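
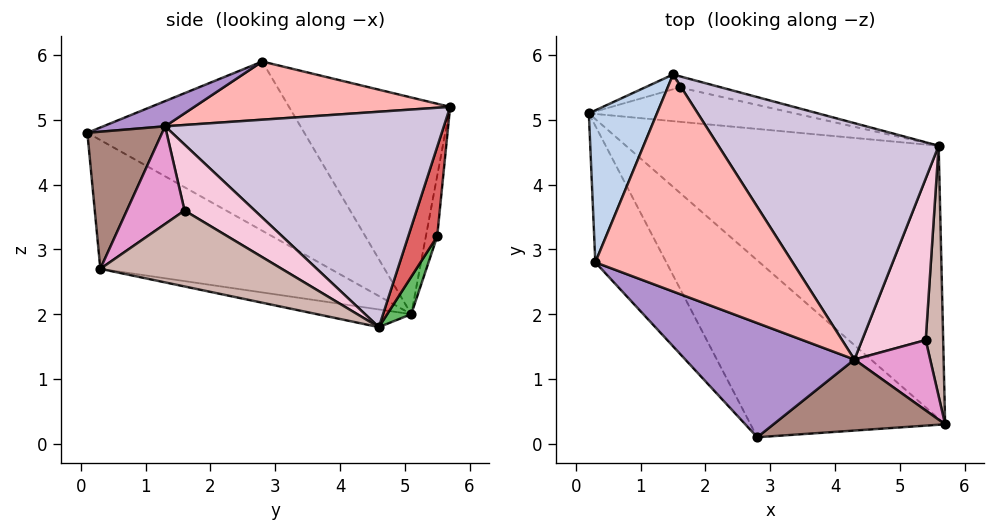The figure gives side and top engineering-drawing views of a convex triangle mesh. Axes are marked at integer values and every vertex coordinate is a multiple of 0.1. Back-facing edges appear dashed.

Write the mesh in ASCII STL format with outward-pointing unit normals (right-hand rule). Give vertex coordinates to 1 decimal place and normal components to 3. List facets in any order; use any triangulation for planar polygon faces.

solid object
 facet normal -0.055 -0.206 -0.977
  outer loop
   vertex 5.6 4.6 1.8
   vertex 5.7 0.3 2.7
   vertex 0.2 5.1 2.0
  endloop
 endfacet
 facet normal -0.864 0.423 0.272
  outer loop
   vertex 1.5 5.7 5.2
   vertex 0.2 5.1 2.0
   vertex 0.3 2.8 5.9
  endloop
 endfacet
 facet normal -0.441 -0.602 -0.666
  outer loop
   vertex 2.8 0.1 4.8
   vertex 0.2 5.1 2.0
   vertex 5.7 0.3 2.7
  endloop
 endfacet
 facet normal -0.757 -0.571 -0.318
  outer loop
   vertex 2.8 0.1 4.8
   vertex 0.3 2.8 5.9
   vertex 0.2 5.1 2.0
  endloop
 endfacet
 facet normal 0.071 0.919 -0.389
  outer loop
   vertex 1.6 5.5 3.2
   vertex 5.6 4.6 1.8
   vertex 0.2 5.1 2.0
  endloop
 endfacet
 facet normal -0.187 0.976 -0.107
  outer loop
   vertex 1.6 5.5 3.2
   vertex 0.2 5.1 2.0
   vertex 1.5 5.7 5.2
  endloop
 endfacet
 facet normal 0.189 0.978 -0.088
  outer loop
   vertex 1.6 5.5 3.2
   vertex 1.5 5.7 5.2
   vertex 5.6 4.6 1.8
  endloop
 endfacet
 facet normal 0.281 0.114 0.953
  outer loop
   vertex 4.3 1.3 4.9
   vertex 1.5 5.7 5.2
   vertex 0.3 2.8 5.9
  endloop
 endfacet
 facet normal 0.142 -0.258 0.956
  outer loop
   vertex 4.3 1.3 4.9
   vertex 0.3 2.8 5.9
   vertex 2.8 0.1 4.8
  endloop
 endfacet
 facet normal 0.650 0.368 0.665
  outer loop
   vertex 4.3 1.3 4.9
   vertex 5.6 4.6 1.8
   vertex 1.5 5.7 5.2
  endloop
 endfacet
 facet normal 0.477 -0.646 0.597
  outer loop
   vertex 4.3 1.3 4.9
   vertex 2.8 0.1 4.8
   vertex 5.7 0.3 2.7
  endloop
 endfacet
 facet normal 0.972 0.069 0.224
  outer loop
   vertex 5.4 1.6 3.6
   vertex 5.7 0.3 2.7
   vertex 5.6 4.6 1.8
  endloop
 endfacet
 facet normal 0.768 -0.235 0.596
  outer loop
   vertex 5.4 1.6 3.6
   vertex 4.3 1.3 4.9
   vertex 5.7 0.3 2.7
  endloop
 endfacet
 facet normal 0.675 0.346 0.651
  outer loop
   vertex 5.4 1.6 3.6
   vertex 5.6 4.6 1.8
   vertex 4.3 1.3 4.9
  endloop
 endfacet
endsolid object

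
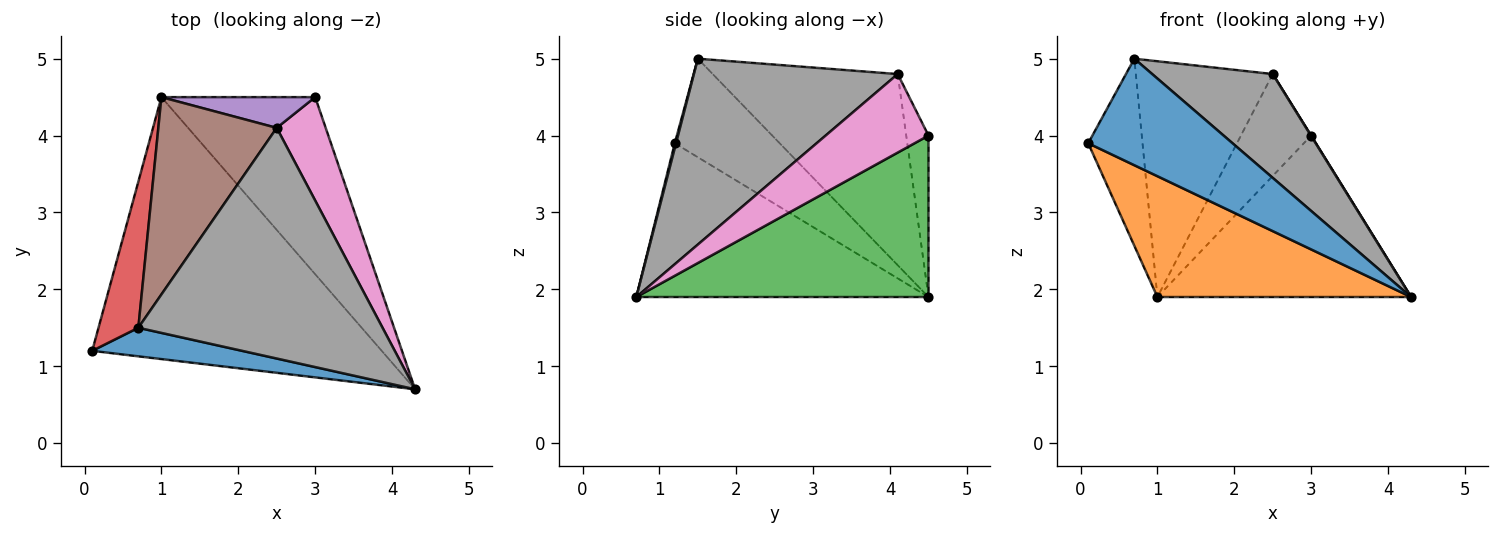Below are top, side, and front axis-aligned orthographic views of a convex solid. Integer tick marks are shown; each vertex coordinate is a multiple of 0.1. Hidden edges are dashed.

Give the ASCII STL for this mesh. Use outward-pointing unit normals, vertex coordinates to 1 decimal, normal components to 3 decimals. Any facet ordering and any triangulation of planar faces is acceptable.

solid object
 facet normal 0.008 -0.966 0.259
  outer loop
   vertex 0.7 1.5 5.0
   vertex 0.1 1.2 3.9
   vertex 4.3 0.7 1.9
  endloop
 endfacet
 facet normal -0.434 -0.377 -0.818
  outer loop
   vertex 1.0 4.5 1.9
   vertex 4.3 0.7 1.9
   vertex 0.1 1.2 3.9
  endloop
 endfacet
 facet normal 0.613 0.532 -0.584
  outer loop
   vertex 1.0 4.5 1.9
   vertex 3.0 4.5 4.0
   vertex 4.3 0.7 1.9
  endloop
 endfacet
 facet normal -0.836 0.433 0.338
  outer loop
   vertex 1.0 4.5 1.9
   vertex 0.1 1.2 3.9
   vertex 0.7 1.5 5.0
  endloop
 endfacet
 facet normal -0.290 0.916 0.277
  outer loop
   vertex 2.5 4.1 4.8
   vertex 3.0 4.5 4.0
   vertex 1.0 4.5 1.9
  endloop
 endfacet
 facet normal -0.720 0.532 0.446
  outer loop
   vertex 2.5 4.1 4.8
   vertex 1.0 4.5 1.9
   vertex 0.7 1.5 5.0
  endloop
 endfacet
 facet normal 0.848 -0.002 0.529
  outer loop
   vertex 2.5 4.1 4.8
   vertex 4.3 0.7 1.9
   vertex 3.0 4.5 4.0
  endloop
 endfacet
 facet normal 0.570 -0.337 0.749
  outer loop
   vertex 2.5 4.1 4.8
   vertex 0.7 1.5 5.0
   vertex 4.3 0.7 1.9
  endloop
 endfacet
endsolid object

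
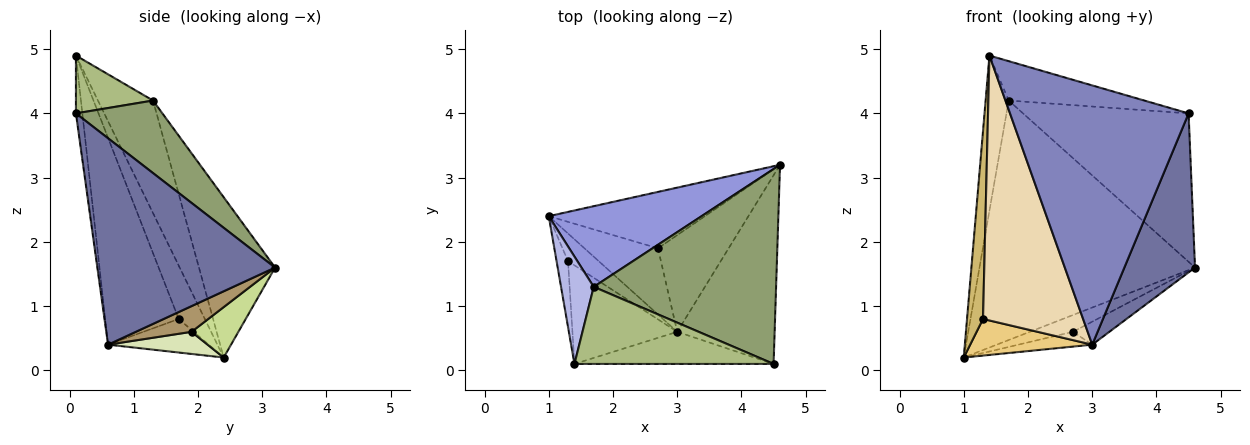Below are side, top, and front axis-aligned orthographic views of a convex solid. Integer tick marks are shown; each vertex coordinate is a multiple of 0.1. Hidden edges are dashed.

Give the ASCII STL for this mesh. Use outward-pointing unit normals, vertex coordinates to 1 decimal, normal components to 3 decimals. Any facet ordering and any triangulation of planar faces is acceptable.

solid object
 facet normal 0.851 -0.338 -0.402
  outer loop
   vertex 3.0 0.6 0.4
   vertex 4.6 3.2 1.6
   vertex 4.5 0.1 4.0
  endloop
 endfacet
 facet normal -0.036 -0.992 -0.123
  outer loop
   vertex 3.0 0.6 0.4
   vertex 4.5 0.1 4.0
   vertex 1.4 0.1 4.9
  endloop
 endfacet
 facet normal -0.317 0.899 0.303
  outer loop
   vertex 1.7 1.3 4.2
   vertex 4.6 3.2 1.6
   vertex 1.0 2.4 0.2
  endloop
 endfacet
 facet normal -0.891 0.374 0.259
  outer loop
   vertex 1.7 1.3 4.2
   vertex 1.0 2.4 0.2
   vertex 1.4 0.1 4.9
  endloop
 endfacet
 facet normal 0.302 0.578 0.759
  outer loop
   vertex 1.7 1.3 4.2
   vertex 4.5 0.1 4.0
   vertex 4.6 3.2 1.6
  endloop
 endfacet
 facet normal 0.250 0.440 0.862
  outer loop
   vertex 1.7 1.3 4.2
   vertex 1.4 0.1 4.9
   vertex 4.5 0.1 4.0
  endloop
 endfacet
 facet normal 0.296 0.272 -0.916
  outer loop
   vertex 2.7 1.9 0.6
   vertex 1.0 2.4 0.2
   vertex 4.6 3.2 1.6
  endloop
 endfacet
 facet normal 0.282 0.209 -0.936
  outer loop
   vertex 2.7 1.9 0.6
   vertex 3.0 0.6 0.4
   vertex 1.0 2.4 0.2
  endloop
 endfacet
 facet normal 0.334 0.218 -0.917
  outer loop
   vertex 2.7 1.9 0.6
   vertex 4.6 3.2 1.6
   vertex 3.0 0.6 0.4
  endloop
 endfacet
 facet normal -0.839 -0.514 -0.180
  outer loop
   vertex 1.3 1.7 0.8
   vertex 1.4 0.1 4.9
   vertex 1.0 2.4 0.2
  endloop
 endfacet
 facet normal -0.550 -0.667 -0.503
  outer loop
   vertex 1.3 1.7 0.8
   vertex 1.0 2.4 0.2
   vertex 3.0 0.6 0.4
  endloop
 endfacet
 facet normal -0.567 -0.772 -0.287
  outer loop
   vertex 1.3 1.7 0.8
   vertex 3.0 0.6 0.4
   vertex 1.4 0.1 4.9
  endloop
 endfacet
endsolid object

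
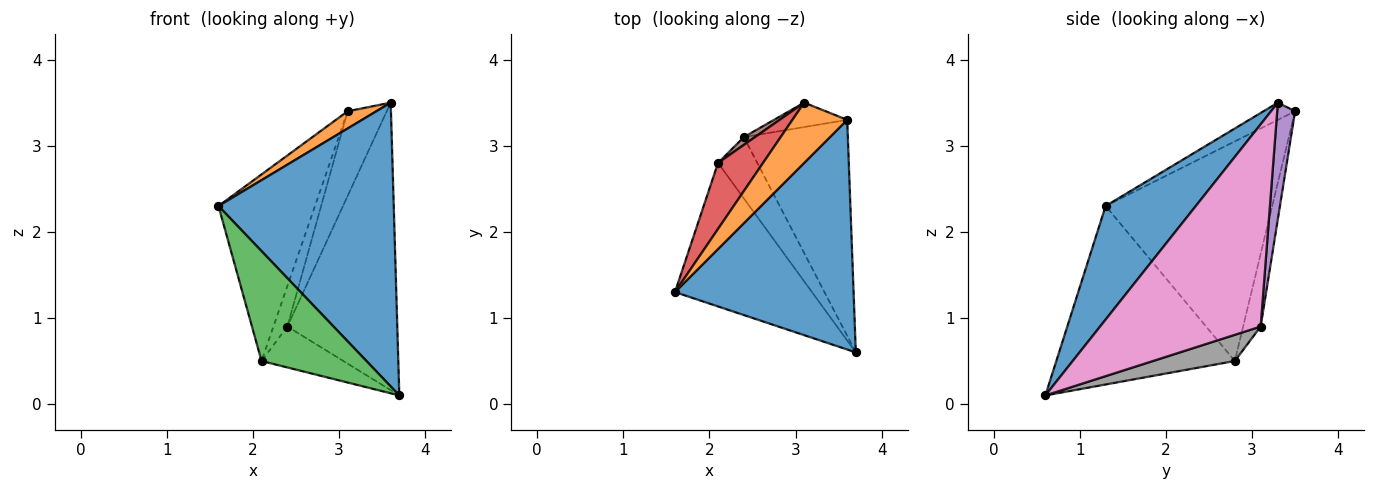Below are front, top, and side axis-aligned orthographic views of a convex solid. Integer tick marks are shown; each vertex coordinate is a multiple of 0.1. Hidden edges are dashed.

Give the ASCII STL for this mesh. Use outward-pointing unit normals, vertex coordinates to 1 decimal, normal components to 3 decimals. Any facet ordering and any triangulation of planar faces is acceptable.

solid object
 facet normal 0.371 -0.722 0.584
  outer loop
   vertex 3.6 3.3 3.5
   vertex 1.6 1.3 2.3
   vertex 3.7 0.6 0.1
  endloop
 endfacet
 facet normal -0.289 -0.263 0.920
  outer loop
   vertex 3.6 3.3 3.5
   vertex 3.1 3.5 3.4
   vertex 1.6 1.3 2.3
  endloop
 endfacet
 facet normal -0.719 -0.423 -0.552
  outer loop
   vertex 2.1 2.8 0.5
   vertex 3.7 0.6 0.1
   vertex 1.6 1.3 2.3
  endloop
 endfacet
 facet normal -0.852 0.494 0.175
  outer loop
   vertex 2.1 2.8 0.5
   vertex 1.6 1.3 2.3
   vertex 3.1 3.5 3.4
  endloop
 endfacet
 facet normal 0.403 0.880 -0.253
  outer loop
   vertex 2.4 3.1 0.9
   vertex 3.1 3.5 3.4
   vertex 3.6 3.3 3.5
  endloop
 endfacet
 facet normal -0.777 0.619 0.118
  outer loop
   vertex 2.4 3.1 0.9
   vertex 2.1 2.8 0.5
   vertex 3.1 3.5 3.4
  endloop
 endfacet
 facet normal 0.760 0.520 -0.391
  outer loop
   vertex 2.4 3.1 0.9
   vertex 3.6 3.3 3.5
   vertex 3.7 0.6 0.1
  endloop
 endfacet
 facet normal 0.485 0.485 -0.728
  outer loop
   vertex 2.4 3.1 0.9
   vertex 3.7 0.6 0.1
   vertex 2.1 2.8 0.5
  endloop
 endfacet
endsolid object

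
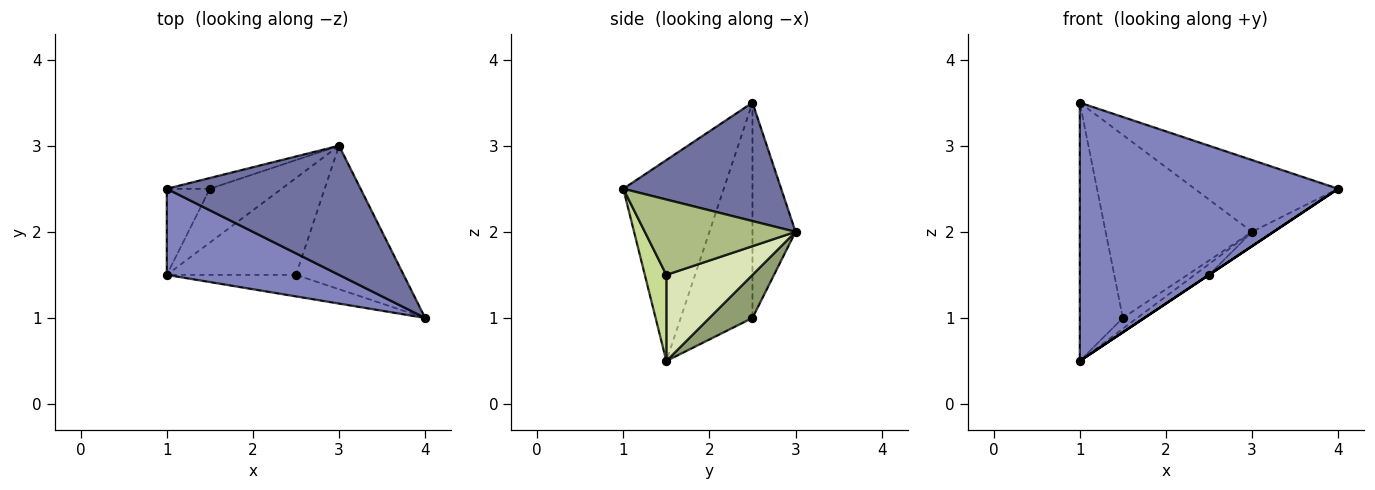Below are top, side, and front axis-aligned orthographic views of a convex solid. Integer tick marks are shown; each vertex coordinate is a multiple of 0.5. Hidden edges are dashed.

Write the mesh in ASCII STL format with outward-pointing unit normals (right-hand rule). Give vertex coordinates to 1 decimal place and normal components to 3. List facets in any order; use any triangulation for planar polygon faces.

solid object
 facet normal 0.471 0.428 0.771
  outer loop
   vertex 3.0 3.0 2.0
   vertex 1.0 2.5 3.5
   vertex 4.0 1.0 2.5
  endloop
 endfacet
 facet normal -0.346 -0.890 0.297
  outer loop
   vertex 1.0 1.5 0.5
   vertex 4.0 1.0 2.5
   vertex 1.0 2.5 3.5
  endloop
 endfacet
 facet normal -0.282 0.958 -0.056
  outer loop
   vertex 1.5 2.5 1.0
   vertex 1.0 2.5 3.5
   vertex 3.0 3.0 2.0
  endloop
 endfacet
 facet normal -0.845 0.507 -0.169
  outer loop
   vertex 1.5 2.5 1.0
   vertex 1.0 1.5 0.5
   vertex 1.0 2.5 3.5
  endloop
 endfacet
 facet normal 0.507 0.169 -0.845
  outer loop
   vertex 1.5 2.5 1.0
   vertex 3.0 3.0 2.0
   vertex 1.0 1.5 0.5
  endloop
 endfacet
 facet normal 0.572 0.082 -0.816
  outer loop
   vertex 2.5 1.5 1.5
   vertex 3.0 3.0 2.0
   vertex 4.0 1.0 2.5
  endloop
 endfacet
 facet normal 0.555 0.000 -0.832
  outer loop
   vertex 2.5 1.5 1.5
   vertex 4.0 1.0 2.5
   vertex 1.0 1.5 0.5
  endloop
 endfacet
 facet normal 0.552 0.092 -0.829
  outer loop
   vertex 2.5 1.5 1.5
   vertex 1.0 1.5 0.5
   vertex 3.0 3.0 2.0
  endloop
 endfacet
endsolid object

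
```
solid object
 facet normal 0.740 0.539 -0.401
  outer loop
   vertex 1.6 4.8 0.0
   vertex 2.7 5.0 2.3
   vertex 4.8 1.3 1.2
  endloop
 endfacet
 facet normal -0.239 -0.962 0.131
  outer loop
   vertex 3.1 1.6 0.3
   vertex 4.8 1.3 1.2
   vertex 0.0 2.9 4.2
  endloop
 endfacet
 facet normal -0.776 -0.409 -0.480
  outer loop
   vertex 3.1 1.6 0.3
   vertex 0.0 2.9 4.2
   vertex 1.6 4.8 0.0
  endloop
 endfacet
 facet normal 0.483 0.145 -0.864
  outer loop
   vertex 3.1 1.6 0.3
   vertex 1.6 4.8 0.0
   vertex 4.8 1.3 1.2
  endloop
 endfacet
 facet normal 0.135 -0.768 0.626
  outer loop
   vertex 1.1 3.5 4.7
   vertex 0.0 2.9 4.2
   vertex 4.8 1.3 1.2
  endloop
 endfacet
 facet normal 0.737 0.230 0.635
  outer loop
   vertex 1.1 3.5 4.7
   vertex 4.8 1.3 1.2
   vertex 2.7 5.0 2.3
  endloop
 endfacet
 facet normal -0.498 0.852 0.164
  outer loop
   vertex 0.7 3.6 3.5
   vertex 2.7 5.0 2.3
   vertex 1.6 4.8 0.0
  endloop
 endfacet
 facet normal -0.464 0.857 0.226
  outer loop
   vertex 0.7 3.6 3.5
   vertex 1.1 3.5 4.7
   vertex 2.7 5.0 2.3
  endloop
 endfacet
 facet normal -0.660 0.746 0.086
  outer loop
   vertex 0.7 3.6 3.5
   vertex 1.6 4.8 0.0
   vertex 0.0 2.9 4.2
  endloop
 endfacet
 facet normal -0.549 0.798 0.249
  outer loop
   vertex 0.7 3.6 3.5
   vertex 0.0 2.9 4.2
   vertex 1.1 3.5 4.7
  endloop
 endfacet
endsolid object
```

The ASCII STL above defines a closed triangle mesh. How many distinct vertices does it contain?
7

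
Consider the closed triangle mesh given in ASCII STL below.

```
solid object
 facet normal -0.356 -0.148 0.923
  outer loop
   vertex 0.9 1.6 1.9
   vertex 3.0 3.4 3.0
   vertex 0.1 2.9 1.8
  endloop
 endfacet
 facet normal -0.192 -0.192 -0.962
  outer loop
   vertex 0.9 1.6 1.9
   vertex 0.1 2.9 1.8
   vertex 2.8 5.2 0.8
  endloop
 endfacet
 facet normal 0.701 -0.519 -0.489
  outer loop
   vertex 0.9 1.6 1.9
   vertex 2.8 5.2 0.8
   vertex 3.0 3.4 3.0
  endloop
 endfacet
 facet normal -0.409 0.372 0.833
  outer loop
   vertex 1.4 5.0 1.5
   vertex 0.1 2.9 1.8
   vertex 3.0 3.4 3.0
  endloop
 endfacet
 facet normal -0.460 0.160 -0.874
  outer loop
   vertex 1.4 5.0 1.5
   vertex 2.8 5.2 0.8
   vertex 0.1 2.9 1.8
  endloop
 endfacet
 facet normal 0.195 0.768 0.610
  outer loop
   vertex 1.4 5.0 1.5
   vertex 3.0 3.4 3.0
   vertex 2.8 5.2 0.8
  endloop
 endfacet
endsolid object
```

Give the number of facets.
6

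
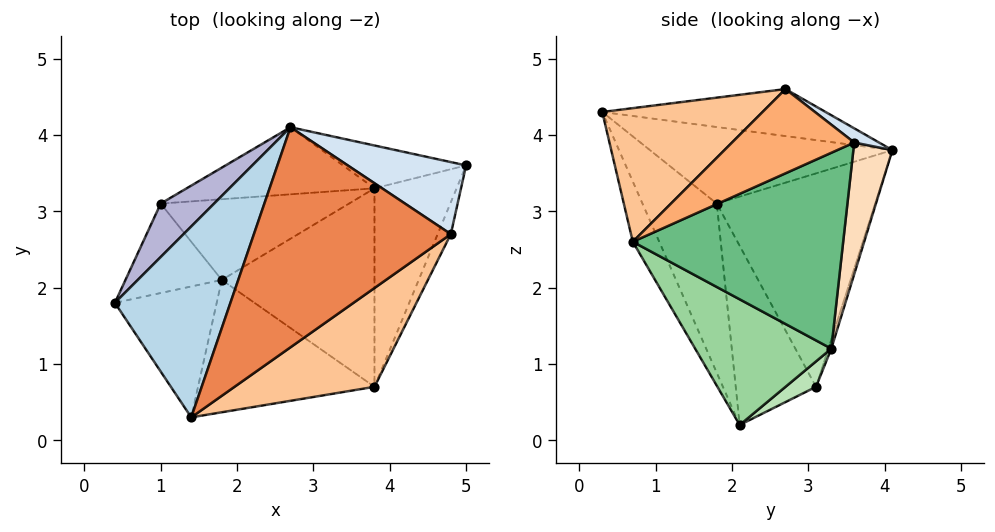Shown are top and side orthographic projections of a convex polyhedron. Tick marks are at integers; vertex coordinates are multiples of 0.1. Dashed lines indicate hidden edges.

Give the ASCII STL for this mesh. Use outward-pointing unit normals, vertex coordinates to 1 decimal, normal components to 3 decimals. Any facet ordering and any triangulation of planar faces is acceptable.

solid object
 facet normal -0.611 -0.701 -0.367
  outer loop
   vertex 1.8 2.1 0.2
   vertex 1.4 0.3 4.3
   vertex 0.4 1.8 3.1
  endloop
 endfacet
 facet normal -0.140 -0.902 -0.409
  outer loop
   vertex 3.8 0.7 2.6
   vertex 1.4 0.3 4.3
   vertex 1.8 2.1 0.2
  endloop
 endfacet
 facet normal -0.529 0.286 0.799
  outer loop
   vertex 2.7 4.1 3.8
   vertex 0.4 1.8 3.1
   vertex 1.4 0.3 4.3
  endloop
 endfacet
 facet normal 0.095 0.598 0.796
  outer loop
   vertex 4.8 2.7 4.6
   vertex 5.0 3.6 3.9
   vertex 2.7 4.1 3.8
  endloop
 endfacet
 facet normal -0.227 0.203 0.952
  outer loop
   vertex 4.8 2.7 4.6
   vertex 2.7 4.1 3.8
   vertex 1.4 0.3 4.3
  endloop
 endfacet
 facet normal 0.936 -0.322 -0.146
  outer loop
   vertex 4.8 2.7 4.6
   vertex 3.8 0.7 2.6
   vertex 5.0 3.6 3.9
  endloop
 endfacet
 facet normal 0.472 -0.730 0.494
  outer loop
   vertex 4.8 2.7 4.6
   vertex 1.4 0.3 4.3
   vertex 3.8 0.7 2.6
  endloop
 endfacet
 facet normal 0.216 0.955 -0.202
  outer loop
   vertex 3.8 3.3 1.2
   vertex 2.7 4.1 3.8
   vertex 5.0 3.6 3.9
  endloop
 endfacet
 facet normal 0.903 -0.204 -0.379
  outer loop
   vertex 3.8 3.3 1.2
   vertex 5.0 3.6 3.9
   vertex 3.8 0.7 2.6
  endloop
 endfacet
 facet normal 0.587 -0.384 -0.713
  outer loop
   vertex 3.8 3.3 1.2
   vertex 3.8 0.7 2.6
   vertex 1.8 2.1 0.2
  endloop
 endfacet
 facet normal 0.115 0.516 -0.849
  outer loop
   vertex 1.0 3.1 0.7
   vertex 3.8 3.3 1.2
   vertex 1.8 2.1 0.2
  endloop
 endfacet
 facet normal -0.015 0.954 -0.300
  outer loop
   vertex 1.0 3.1 0.7
   vertex 2.7 4.1 3.8
   vertex 3.8 3.3 1.2
  endloop
 endfacet
 facet normal -0.798 -0.424 -0.429
  outer loop
   vertex 1.0 3.1 0.7
   vertex 1.8 2.1 0.2
   vertex 0.4 1.8 3.1
  endloop
 endfacet
 facet normal -0.722 0.667 0.181
  outer loop
   vertex 1.0 3.1 0.7
   vertex 0.4 1.8 3.1
   vertex 2.7 4.1 3.8
  endloop
 endfacet
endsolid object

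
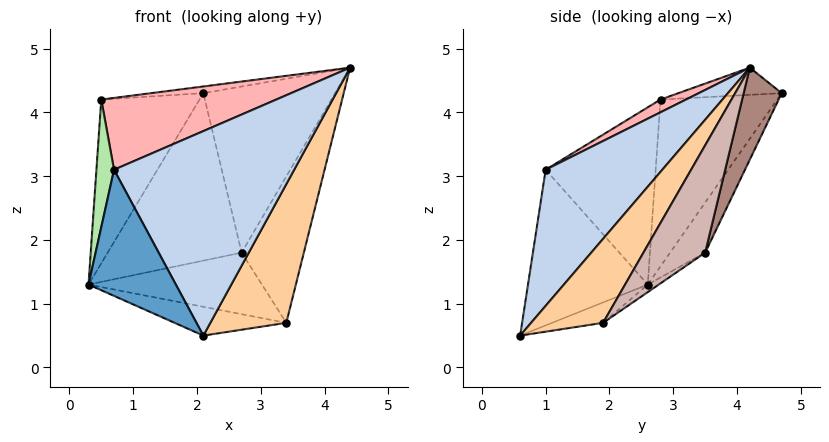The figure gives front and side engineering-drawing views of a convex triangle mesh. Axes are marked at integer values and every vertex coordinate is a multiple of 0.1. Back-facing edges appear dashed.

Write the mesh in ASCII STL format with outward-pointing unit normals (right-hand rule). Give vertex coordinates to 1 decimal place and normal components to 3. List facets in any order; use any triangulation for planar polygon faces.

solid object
 facet normal -0.764 -0.557 -0.326
  outer loop
   vertex 0.7 1.0 3.1
   vertex 0.3 2.6 1.3
   vertex 2.1 0.6 0.5
  endloop
 endfacet
 facet normal 0.501 -0.773 0.389
  outer loop
   vertex 0.7 1.0 3.1
   vertex 2.1 0.6 0.5
   vertex 4.4 4.2 4.7
  endloop
 endfacet
 facet normal -0.124 0.271 -0.955
  outer loop
   vertex 3.4 1.9 0.7
   vertex 2.1 0.6 0.5
   vertex 0.3 2.6 1.3
  endloop
 endfacet
 facet normal 0.668 -0.705 0.238
  outer loop
   vertex 3.4 1.9 0.7
   vertex 4.4 4.2 4.7
   vertex 2.1 0.6 0.5
  endloop
 endfacet
 facet normal -0.765 0.644 0.008
  outer loop
   vertex 0.5 2.8 4.2
   vertex 2.1 4.7 4.3
   vertex 0.3 2.6 1.3
  endloop
 endfacet
 facet normal -0.984 -0.157 0.079
  outer loop
   vertex 0.5 2.8 4.2
   vertex 0.3 2.6 1.3
   vertex 0.7 1.0 3.1
  endloop
 endfacet
 facet normal -0.154 0.078 0.985
  outer loop
   vertex 0.5 2.8 4.2
   vertex 4.4 4.2 4.7
   vertex 2.1 4.7 4.3
  endloop
 endfacet
 facet normal 0.075 -0.514 0.855
  outer loop
   vertex 0.5 2.8 4.2
   vertex 0.7 1.0 3.1
   vertex 4.4 4.2 4.7
  endloop
 endfacet
 facet normal -0.224 0.856 -0.465
  outer loop
   vertex 2.7 3.5 1.8
   vertex 0.3 2.6 1.3
   vertex 2.1 4.7 4.3
  endloop
 endfacet
 facet normal -0.035 0.556 -0.831
  outer loop
   vertex 2.7 3.5 1.8
   vertex 3.4 1.9 0.7
   vertex 0.3 2.6 1.3
  endloop
 endfacet
 facet normal 0.258 0.894 -0.367
  outer loop
   vertex 2.7 3.5 1.8
   vertex 2.1 4.7 4.3
   vertex 4.4 4.2 4.7
  endloop
 endfacet
 facet normal 0.608 0.613 -0.504
  outer loop
   vertex 2.7 3.5 1.8
   vertex 4.4 4.2 4.7
   vertex 3.4 1.9 0.7
  endloop
 endfacet
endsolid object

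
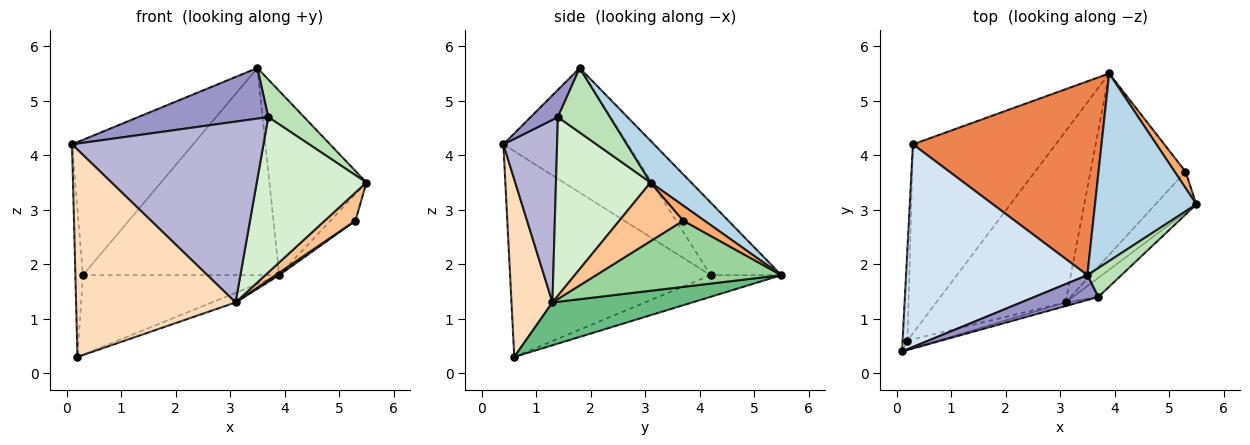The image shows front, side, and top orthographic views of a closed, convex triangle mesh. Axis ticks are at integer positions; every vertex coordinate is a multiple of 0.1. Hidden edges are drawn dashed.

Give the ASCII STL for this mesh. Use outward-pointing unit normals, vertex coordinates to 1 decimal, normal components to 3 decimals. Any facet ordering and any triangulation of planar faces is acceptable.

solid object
 facet normal -0.999 0.038 -0.024
  outer loop
   vertex 0.3 4.2 1.8
   vertex 0.2 0.6 0.3
   vertex 0.1 0.4 4.2
  endloop
 endfacet
 facet normal -0.139 0.384 -0.913
  outer loop
   vertex 0.3 4.2 1.8
   vertex 3.9 5.5 1.8
   vertex 0.2 0.6 0.3
  endloop
 endfacet
 facet normal 0.282 0.673 0.684
  outer loop
   vertex 3.5 1.8 5.6
   vertex 5.5 3.1 3.5
   vertex 3.9 5.5 1.8
  endloop
 endfacet
 facet normal -0.496 0.482 0.722
  outer loop
   vertex 3.5 1.8 5.6
   vertex 0.3 4.2 1.8
   vertex 0.1 0.4 4.2
  endloop
 endfacet
 facet normal -0.255 0.706 0.661
  outer loop
   vertex 3.5 1.8 5.6
   vertex 3.9 5.5 1.8
   vertex 0.3 4.2 1.8
  endloop
 endfacet
 facet normal 0.585 0.691 0.425
  outer loop
   vertex 5.3 3.7 2.8
   vertex 3.9 5.5 1.8
   vertex 5.5 3.1 3.5
  endloop
 endfacet
 facet normal 0.763 -0.367 -0.532
  outer loop
   vertex 3.1 1.3 1.3
   vertex 5.3 3.7 2.8
   vertex 5.5 3.1 3.5
  endloop
 endfacet
 facet normal 0.248 -0.968 -0.043
  outer loop
   vertex 3.1 1.3 1.3
   vertex 0.1 0.4 4.2
   vertex 0.2 0.6 0.3
  endloop
 endfacet
 facet normal 0.314 0.053 -0.948
  outer loop
   vertex 3.1 1.3 1.3
   vertex 0.2 0.6 0.3
   vertex 3.9 5.5 1.8
  endloop
 endfacet
 facet normal 0.572 -0.011 -0.820
  outer loop
   vertex 3.1 1.3 1.3
   vertex 3.9 5.5 1.8
   vertex 5.3 3.7 2.8
  endloop
 endfacet
 facet normal 0.756 -0.519 0.399
  outer loop
   vertex 3.7 1.4 4.7
   vertex 5.5 3.1 3.5
   vertex 3.5 1.8 5.6
  endloop
 endfacet
 facet normal 0.650 -0.754 -0.093
  outer loop
   vertex 3.7 1.4 4.7
   vertex 3.1 1.3 1.3
   vertex 5.5 3.1 3.5
  endloop
 endfacet
 facet normal 0.185 -0.882 0.433
  outer loop
   vertex 3.7 1.4 4.7
   vertex 3.5 1.8 5.6
   vertex 0.1 0.4 4.2
  endloop
 endfacet
 facet normal 0.270 -0.963 -0.019
  outer loop
   vertex 3.7 1.4 4.7
   vertex 0.1 0.4 4.2
   vertex 3.1 1.3 1.3
  endloop
 endfacet
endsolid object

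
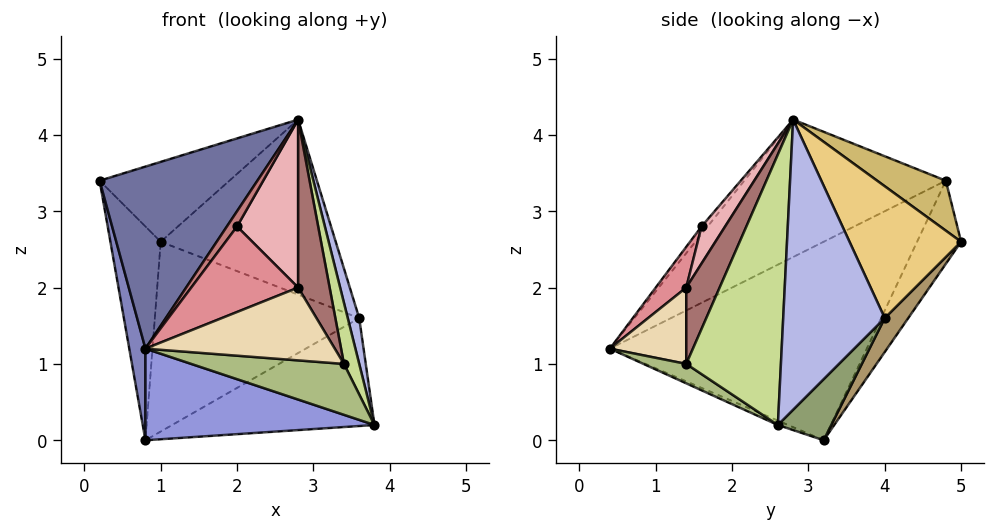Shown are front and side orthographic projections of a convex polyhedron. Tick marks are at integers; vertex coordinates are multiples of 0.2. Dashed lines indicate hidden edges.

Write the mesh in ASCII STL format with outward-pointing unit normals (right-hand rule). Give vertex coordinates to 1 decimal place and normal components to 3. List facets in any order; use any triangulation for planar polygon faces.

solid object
 facet normal -0.552 -0.432 0.713
  outer loop
   vertex 2.8 2.8 4.2
   vertex 0.2 4.8 3.4
   vertex 0.8 0.4 1.2
  endloop
 endfacet
 facet normal -0.987 -0.062 -0.145
  outer loop
   vertex 0.8 3.2 0.0
   vertex 0.8 0.4 1.2
   vertex 0.2 4.8 3.4
  endloop
 endfacet
 facet normal -0.018 -0.394 -0.919
  outer loop
   vertex 0.8 3.2 0.0
   vertex 3.8 2.6 0.2
   vertex 0.8 0.4 1.2
  endloop
 endfacet
 facet normal 0.963 -0.109 0.246
  outer loop
   vertex 3.6 4.0 1.6
   vertex 2.8 2.8 4.2
   vertex 3.8 2.6 0.2
  endloop
 endfacet
 facet normal 0.187 0.708 -0.681
  outer loop
   vertex 3.6 4.0 1.6
   vertex 3.8 2.6 0.2
   vertex 0.8 3.2 0.0
  endloop
 endfacet
 facet normal 0.164 -0.584 -0.795
  outer loop
   vertex 3.4 1.4 1.0
   vertex 0.8 0.4 1.2
   vertex 3.8 2.6 0.2
  endloop
 endfacet
 facet normal 0.957 -0.154 0.247
  outer loop
   vertex 3.4 1.4 1.0
   vertex 3.8 2.6 0.2
   vertex 2.8 2.8 4.2
  endloop
 endfacet
 facet normal -0.596 0.681 -0.426
  outer loop
   vertex 1.0 5.0 2.6
   vertex 0.8 3.2 0.0
   vertex 0.2 4.8 3.4
  endloop
 endfacet
 facet normal 0.094 0.815 -0.572
  outer loop
   vertex 1.0 5.0 2.6
   vertex 3.6 4.0 1.6
   vertex 0.8 3.2 0.0
  endloop
 endfacet
 facet normal 0.385 0.728 0.567
  outer loop
   vertex 1.0 5.0 2.6
   vertex 0.2 4.8 3.4
   vertex 2.8 2.8 4.2
  endloop
 endfacet
 facet normal 0.470 0.737 0.485
  outer loop
   vertex 1.0 5.0 2.6
   vertex 2.8 2.8 4.2
   vertex 3.6 4.0 1.6
  endloop
 endfacet
 facet normal 0.365 -0.905 0.219
  outer loop
   vertex 2.8 1.4 2.0
   vertex 0.8 0.4 1.2
   vertex 3.4 1.4 1.0
  endloop
 endfacet
 facet normal 0.667 -0.629 0.400
  outer loop
   vertex 2.8 1.4 2.0
   vertex 3.4 1.4 1.0
   vertex 2.8 2.8 4.2
  endloop
 endfacet
 facet normal -0.359 -0.598 0.717
  outer loop
   vertex 2.0 1.6 2.8
   vertex 2.8 2.8 4.2
   vertex 0.8 0.4 1.2
  endloop
 endfacet
 facet normal 0.244 -0.855 0.458
  outer loop
   vertex 2.0 1.6 2.8
   vertex 0.8 0.4 1.2
   vertex 2.8 1.4 2.0
  endloop
 endfacet
 facet normal 0.310 -0.802 0.510
  outer loop
   vertex 2.0 1.6 2.8
   vertex 2.8 1.4 2.0
   vertex 2.8 2.8 4.2
  endloop
 endfacet
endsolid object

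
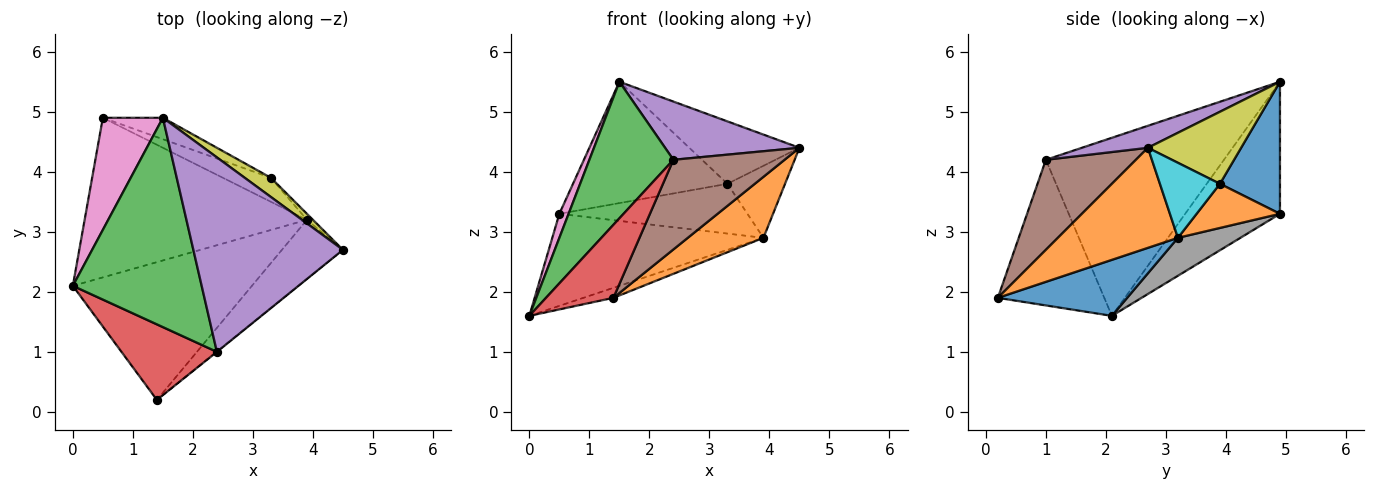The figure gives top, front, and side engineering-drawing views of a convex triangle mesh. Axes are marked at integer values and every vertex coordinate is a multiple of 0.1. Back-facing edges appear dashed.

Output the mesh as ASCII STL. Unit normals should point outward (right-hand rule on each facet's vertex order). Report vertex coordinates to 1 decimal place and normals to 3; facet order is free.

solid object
 facet normal 0.298 0.069 -0.952
  outer loop
   vertex 3.9 3.2 2.9
   vertex 1.4 0.2 1.9
   vertex 0.0 2.1 1.6
  endloop
 endfacet
 facet normal 0.752 -0.474 -0.459
  outer loop
   vertex 3.9 3.2 2.9
   vertex 4.5 2.7 4.4
   vertex 1.4 0.2 1.9
  endloop
 endfacet
 facet normal -0.757 -0.357 0.547
  outer loop
   vertex 2.4 1.0 4.2
   vertex 1.5 4.9 5.5
   vertex 0.0 2.1 1.6
  endloop
 endfacet
 facet normal -0.739 -0.468 0.484
  outer loop
   vertex 2.4 1.0 4.2
   vertex 0.0 2.1 1.6
   vertex 1.4 0.2 1.9
  endloop
 endfacet
 facet normal 0.140 -0.284 0.949
  outer loop
   vertex 2.4 1.0 4.2
   vertex 4.5 2.7 4.4
   vertex 1.5 4.9 5.5
  endloop
 endfacet
 facet normal 0.629 -0.777 -0.003
  outer loop
   vertex 2.4 1.0 4.2
   vertex 1.4 0.2 1.9
   vertex 4.5 2.7 4.4
  endloop
 endfacet
 facet normal -0.907 -0.088 0.412
  outer loop
   vertex 0.5 4.9 3.3
   vertex 0.0 2.1 1.6
   vertex 1.5 4.9 5.5
  endloop
 endfacet
 facet normal 0.146 0.494 -0.857
  outer loop
   vertex 0.5 4.9 3.3
   vertex 3.9 3.2 2.9
   vertex 0.0 2.1 1.6
  endloop
 endfacet
 facet normal 0.629 0.743 0.229
  outer loop
   vertex 3.3 3.9 3.8
   vertex 1.5 4.9 5.5
   vertex 4.5 2.7 4.4
  endloop
 endfacet
 facet normal 0.720 0.691 -0.058
  outer loop
   vertex 3.3 3.9 3.8
   vertex 4.5 2.7 4.4
   vertex 3.9 3.2 2.9
  endloop
 endfacet
 facet normal 0.357 0.920 -0.162
  outer loop
   vertex 3.3 3.9 3.8
   vertex 0.5 4.9 3.3
   vertex 1.5 4.9 5.5
  endloop
 endfacet
 facet normal 0.371 0.837 -0.403
  outer loop
   vertex 3.3 3.9 3.8
   vertex 3.9 3.2 2.9
   vertex 0.5 4.9 3.3
  endloop
 endfacet
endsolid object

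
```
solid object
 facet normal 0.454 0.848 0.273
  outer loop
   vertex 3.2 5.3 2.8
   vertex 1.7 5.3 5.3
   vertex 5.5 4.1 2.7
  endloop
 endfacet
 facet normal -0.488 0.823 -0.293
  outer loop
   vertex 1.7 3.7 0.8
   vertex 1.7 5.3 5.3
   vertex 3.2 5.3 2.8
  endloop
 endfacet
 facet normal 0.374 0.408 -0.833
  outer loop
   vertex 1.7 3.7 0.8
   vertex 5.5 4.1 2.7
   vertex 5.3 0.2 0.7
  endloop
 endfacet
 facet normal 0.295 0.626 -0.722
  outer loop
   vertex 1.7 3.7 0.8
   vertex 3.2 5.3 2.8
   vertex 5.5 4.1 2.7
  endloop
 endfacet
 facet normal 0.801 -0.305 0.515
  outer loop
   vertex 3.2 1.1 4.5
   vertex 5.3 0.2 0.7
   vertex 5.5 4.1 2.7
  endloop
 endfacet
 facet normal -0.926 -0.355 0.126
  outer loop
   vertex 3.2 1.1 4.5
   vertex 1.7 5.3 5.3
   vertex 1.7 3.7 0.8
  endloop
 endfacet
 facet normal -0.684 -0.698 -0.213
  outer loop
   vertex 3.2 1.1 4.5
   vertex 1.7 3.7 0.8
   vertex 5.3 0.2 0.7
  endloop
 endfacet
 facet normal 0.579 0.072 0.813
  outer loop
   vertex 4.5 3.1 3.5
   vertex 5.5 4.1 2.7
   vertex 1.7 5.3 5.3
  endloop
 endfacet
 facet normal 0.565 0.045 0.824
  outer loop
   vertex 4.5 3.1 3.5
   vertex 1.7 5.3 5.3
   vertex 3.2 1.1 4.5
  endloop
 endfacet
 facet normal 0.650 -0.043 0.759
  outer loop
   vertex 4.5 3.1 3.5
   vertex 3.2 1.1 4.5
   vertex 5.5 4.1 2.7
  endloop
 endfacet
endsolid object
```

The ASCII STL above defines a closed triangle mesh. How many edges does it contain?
15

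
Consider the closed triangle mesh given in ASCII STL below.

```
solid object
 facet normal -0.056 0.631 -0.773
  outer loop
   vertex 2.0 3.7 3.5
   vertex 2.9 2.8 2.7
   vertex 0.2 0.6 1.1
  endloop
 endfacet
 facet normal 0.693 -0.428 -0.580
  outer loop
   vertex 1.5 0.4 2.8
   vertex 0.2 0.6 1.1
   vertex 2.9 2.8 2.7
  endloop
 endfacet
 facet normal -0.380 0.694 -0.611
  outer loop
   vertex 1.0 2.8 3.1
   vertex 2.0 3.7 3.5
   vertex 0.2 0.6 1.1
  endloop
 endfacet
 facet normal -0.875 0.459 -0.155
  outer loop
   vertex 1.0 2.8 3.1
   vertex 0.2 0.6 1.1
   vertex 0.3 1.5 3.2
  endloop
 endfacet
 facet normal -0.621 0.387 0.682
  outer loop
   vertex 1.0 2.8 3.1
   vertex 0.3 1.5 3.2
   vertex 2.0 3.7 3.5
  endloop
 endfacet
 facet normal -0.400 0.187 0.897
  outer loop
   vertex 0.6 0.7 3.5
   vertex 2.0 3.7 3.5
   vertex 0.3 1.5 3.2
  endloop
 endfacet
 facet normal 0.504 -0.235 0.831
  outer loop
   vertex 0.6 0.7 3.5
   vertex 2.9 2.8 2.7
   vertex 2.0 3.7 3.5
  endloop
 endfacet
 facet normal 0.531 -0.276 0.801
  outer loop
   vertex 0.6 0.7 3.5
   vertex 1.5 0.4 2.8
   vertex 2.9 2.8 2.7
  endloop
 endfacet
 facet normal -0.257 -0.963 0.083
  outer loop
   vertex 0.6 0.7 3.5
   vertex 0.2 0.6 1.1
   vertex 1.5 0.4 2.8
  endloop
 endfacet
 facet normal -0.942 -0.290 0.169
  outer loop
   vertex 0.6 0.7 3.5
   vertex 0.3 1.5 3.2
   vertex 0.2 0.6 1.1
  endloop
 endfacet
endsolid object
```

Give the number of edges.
15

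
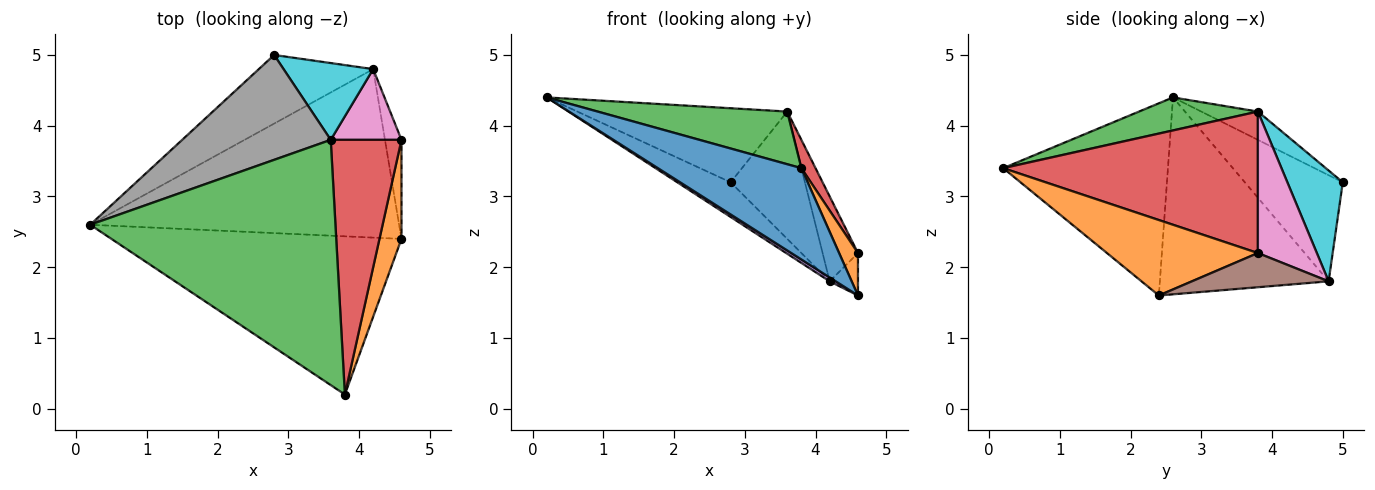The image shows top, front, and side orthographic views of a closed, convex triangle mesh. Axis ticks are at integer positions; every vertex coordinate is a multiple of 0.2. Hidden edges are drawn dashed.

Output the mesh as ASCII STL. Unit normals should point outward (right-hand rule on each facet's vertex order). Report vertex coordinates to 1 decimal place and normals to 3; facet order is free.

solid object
 facet normal -0.498 -0.434 -0.751
  outer loop
   vertex 4.6 2.4 1.6
   vertex 3.8 0.2 3.4
   vertex 0.2 2.6 4.4
  endloop
 endfacet
 facet normal 0.953 -0.119 0.278
  outer loop
   vertex 4.6 2.4 1.6
   vertex 4.6 3.8 2.2
   vertex 3.8 0.2 3.4
  endloop
 endfacet
 facet normal 0.130 -0.208 0.969
  outer loop
   vertex 3.6 3.8 4.2
   vertex 0.2 2.6 4.4
   vertex 3.8 0.2 3.4
  endloop
 endfacet
 facet normal 0.893 -0.050 0.447
  outer loop
   vertex 3.6 3.8 4.2
   vertex 3.8 0.2 3.4
   vertex 4.6 3.8 2.2
  endloop
 endfacet
 facet normal -0.537 -0.019 -0.843
  outer loop
   vertex 4.2 4.8 1.8
   vertex 4.6 2.4 1.6
   vertex 0.2 2.6 4.4
  endloop
 endfacet
 facet normal 0.885 0.183 -0.427
  outer loop
   vertex 4.2 4.8 1.8
   vertex 4.6 3.8 2.2
   vertex 4.6 2.4 1.6
  endloop
 endfacet
 facet normal 0.788 0.473 0.394
  outer loop
   vertex 4.2 4.8 1.8
   vertex 3.6 3.8 4.2
   vertex 4.6 3.8 2.2
  endloop
 endfacet
 facet normal -0.154 0.570 0.807
  outer loop
   vertex 2.8 5.0 3.2
   vertex 0.2 2.6 4.4
   vertex 3.6 3.8 4.2
  endloop
 endfacet
 facet normal -0.638 0.347 -0.687
  outer loop
   vertex 2.8 5.0 3.2
   vertex 4.2 4.8 1.8
   vertex 0.2 2.6 4.4
  endloop
 endfacet
 facet normal 0.538 0.722 0.435
  outer loop
   vertex 2.8 5.0 3.2
   vertex 3.6 3.8 4.2
   vertex 4.2 4.8 1.8
  endloop
 endfacet
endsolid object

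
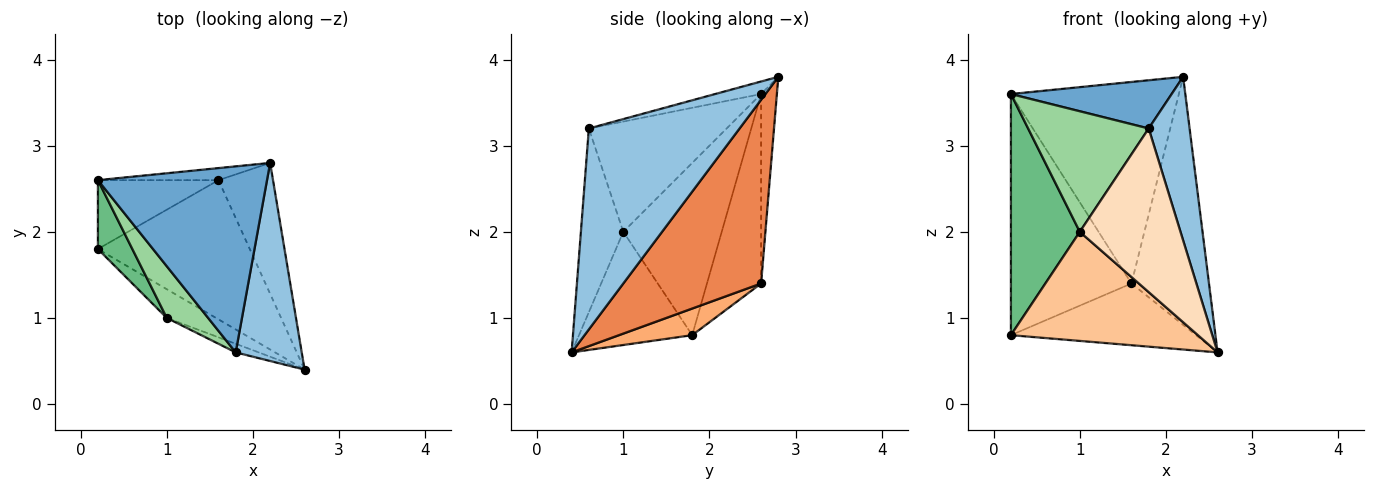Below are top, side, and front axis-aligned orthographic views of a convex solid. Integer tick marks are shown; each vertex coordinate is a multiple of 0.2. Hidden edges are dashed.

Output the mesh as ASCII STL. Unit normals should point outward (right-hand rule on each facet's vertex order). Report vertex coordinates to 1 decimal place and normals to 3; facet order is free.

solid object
 facet normal -0.072 -0.250 0.966
  outer loop
   vertex 1.8 0.6 3.2
   vertex 2.2 2.8 3.8
   vertex 0.2 2.6 3.6
  endloop
 endfacet
 facet normal 0.920 -0.250 0.302
  outer loop
   vertex 1.8 0.6 3.2
   vertex 2.6 0.4 0.6
   vertex 2.2 2.8 3.8
  endloop
 endfacet
 facet normal -0.093 0.994 -0.059
  outer loop
   vertex 1.6 2.6 1.4
   vertex 0.2 2.6 3.6
   vertex 2.2 2.8 3.8
  endloop
 endfacet
 facet normal -0.396 0.883 -0.252
  outer loop
   vertex 1.6 2.6 1.4
   vertex 0.2 1.8 0.8
   vertex 0.2 2.6 3.6
  endloop
 endfacet
 facet normal 0.844 0.475 -0.250
  outer loop
   vertex 1.6 2.6 1.4
   vertex 2.2 2.8 3.8
   vertex 2.6 0.4 0.6
  endloop
 endfacet
 facet normal 0.158 0.400 -0.903
  outer loop
   vertex 1.6 2.6 1.4
   vertex 2.6 0.4 0.6
   vertex 0.2 1.8 0.8
  endloop
 endfacet
 facet normal -0.505 -0.835 -0.220
  outer loop
   vertex 1.0 1.0 2.0
   vertex 0.2 1.8 0.8
   vertex 2.6 0.4 0.6
  endloop
 endfacet
 facet normal -0.388 -0.921 -0.048
  outer loop
   vertex 1.0 1.0 2.0
   vertex 2.6 0.4 0.6
   vertex 1.8 0.6 3.2
  endloop
 endfacet
 facet normal -0.808 -0.566 0.162
  outer loop
   vertex 1.0 1.0 2.0
   vertex 0.2 2.6 3.6
   vertex 0.2 1.8 0.8
  endloop
 endfacet
 facet normal -0.724 -0.634 0.272
  outer loop
   vertex 1.0 1.0 2.0
   vertex 1.8 0.6 3.2
   vertex 0.2 2.6 3.6
  endloop
 endfacet
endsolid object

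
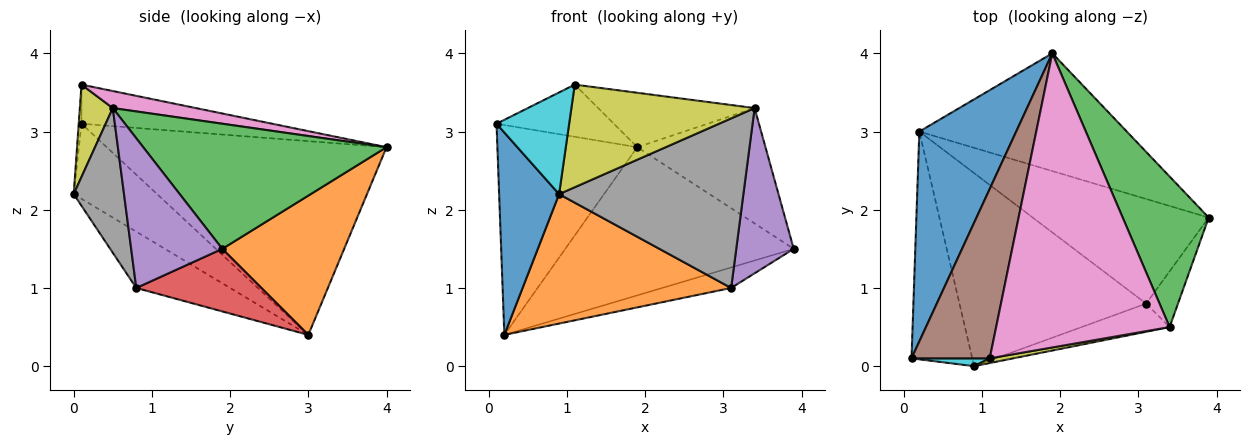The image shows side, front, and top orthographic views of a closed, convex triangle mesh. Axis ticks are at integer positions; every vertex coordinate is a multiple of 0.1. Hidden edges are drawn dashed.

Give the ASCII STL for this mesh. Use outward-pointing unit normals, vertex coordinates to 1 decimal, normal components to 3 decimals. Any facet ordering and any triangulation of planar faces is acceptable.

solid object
 facet normal -0.816 0.408 0.408
  outer loop
   vertex 0.2 3.0 0.4
   vertex 0.1 0.1 3.1
   vertex 1.9 4.0 2.8
  endloop
 endfacet
 facet normal 0.385 0.722 -0.574
  outer loop
   vertex 0.2 3.0 0.4
   vertex 1.9 4.0 2.8
   vertex 3.9 1.9 1.5
  endloop
 endfacet
 facet normal 0.756 0.398 0.520
  outer loop
   vertex 3.4 0.5 3.3
   vertex 3.9 1.9 1.5
   vertex 1.9 4.0 2.8
  endloop
 endfacet
 facet normal 0.329 0.182 -0.927
  outer loop
   vertex 3.1 0.8 1.0
   vertex 0.2 3.0 0.4
   vertex 3.9 1.9 1.5
  endloop
 endfacet
 facet normal 0.832 -0.525 -0.177
  outer loop
   vertex 3.1 0.8 1.0
   vertex 3.9 1.9 1.5
   vertex 3.4 0.5 3.3
  endloop
 endfacet
 facet normal -0.431 0.265 0.862
  outer loop
   vertex 1.1 0.1 3.6
   vertex 1.9 4.0 2.8
   vertex 0.1 0.1 3.1
  endloop
 endfacet
 facet normal 0.096 0.181 0.979
  outer loop
   vertex 1.1 0.1 3.6
   vertex 3.4 0.5 3.3
   vertex 1.9 4.0 2.8
  endloop
 endfacet
 facet normal 0.260 -0.953 -0.158
  outer loop
   vertex 0.9 0.0 2.2
   vertex 3.1 0.8 1.0
   vertex 3.4 0.5 3.3
  endloop
 endfacet
 facet normal 0.177 -0.983 0.045
  outer loop
   vertex 0.9 0.0 2.2
   vertex 3.4 0.5 3.3
   vertex 1.1 0.1 3.6
  endloop
 endfacet
 facet normal -0.038 -0.996 0.077
  outer loop
   vertex 0.9 0.0 2.2
   vertex 1.1 0.1 3.6
   vertex 0.1 0.1 3.1
  endloop
 endfacet
 facet normal -0.679 -0.488 -0.549
  outer loop
   vertex 0.9 0.0 2.2
   vertex 0.1 0.1 3.1
   vertex 0.2 3.0 0.4
  endloop
 endfacet
 facet normal -0.243 -0.540 -0.806
  outer loop
   vertex 0.9 0.0 2.2
   vertex 0.2 3.0 0.4
   vertex 3.1 0.8 1.0
  endloop
 endfacet
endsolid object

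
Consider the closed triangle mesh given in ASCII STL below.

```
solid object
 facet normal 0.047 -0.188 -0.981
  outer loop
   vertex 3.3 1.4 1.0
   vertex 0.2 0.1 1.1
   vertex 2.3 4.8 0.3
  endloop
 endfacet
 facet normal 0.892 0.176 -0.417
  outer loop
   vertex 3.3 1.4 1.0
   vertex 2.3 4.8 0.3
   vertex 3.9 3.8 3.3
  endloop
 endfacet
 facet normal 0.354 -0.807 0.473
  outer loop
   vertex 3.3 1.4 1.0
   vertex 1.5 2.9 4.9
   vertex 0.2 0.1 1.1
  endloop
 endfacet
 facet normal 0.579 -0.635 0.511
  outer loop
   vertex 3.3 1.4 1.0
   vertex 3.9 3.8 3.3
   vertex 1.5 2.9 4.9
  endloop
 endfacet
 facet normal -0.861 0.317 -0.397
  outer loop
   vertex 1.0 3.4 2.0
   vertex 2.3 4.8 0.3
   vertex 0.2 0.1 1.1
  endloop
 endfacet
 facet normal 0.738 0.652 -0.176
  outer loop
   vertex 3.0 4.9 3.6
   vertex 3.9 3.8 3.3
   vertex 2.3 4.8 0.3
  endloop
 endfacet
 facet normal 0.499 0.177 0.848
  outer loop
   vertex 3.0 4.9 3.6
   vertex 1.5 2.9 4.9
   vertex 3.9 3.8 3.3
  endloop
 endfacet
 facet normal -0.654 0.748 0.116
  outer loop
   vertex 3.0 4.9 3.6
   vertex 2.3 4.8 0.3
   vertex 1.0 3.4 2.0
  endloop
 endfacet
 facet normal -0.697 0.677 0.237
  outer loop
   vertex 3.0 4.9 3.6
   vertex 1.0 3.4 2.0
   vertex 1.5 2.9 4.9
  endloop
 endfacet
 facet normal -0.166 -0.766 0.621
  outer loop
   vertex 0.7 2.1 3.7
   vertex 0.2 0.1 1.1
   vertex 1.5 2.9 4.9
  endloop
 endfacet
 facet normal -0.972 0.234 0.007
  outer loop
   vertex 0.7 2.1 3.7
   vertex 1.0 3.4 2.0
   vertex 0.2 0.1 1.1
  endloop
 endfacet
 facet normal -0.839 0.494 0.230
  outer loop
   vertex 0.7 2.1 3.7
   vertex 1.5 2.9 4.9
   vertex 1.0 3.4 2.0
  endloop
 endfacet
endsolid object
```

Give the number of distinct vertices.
8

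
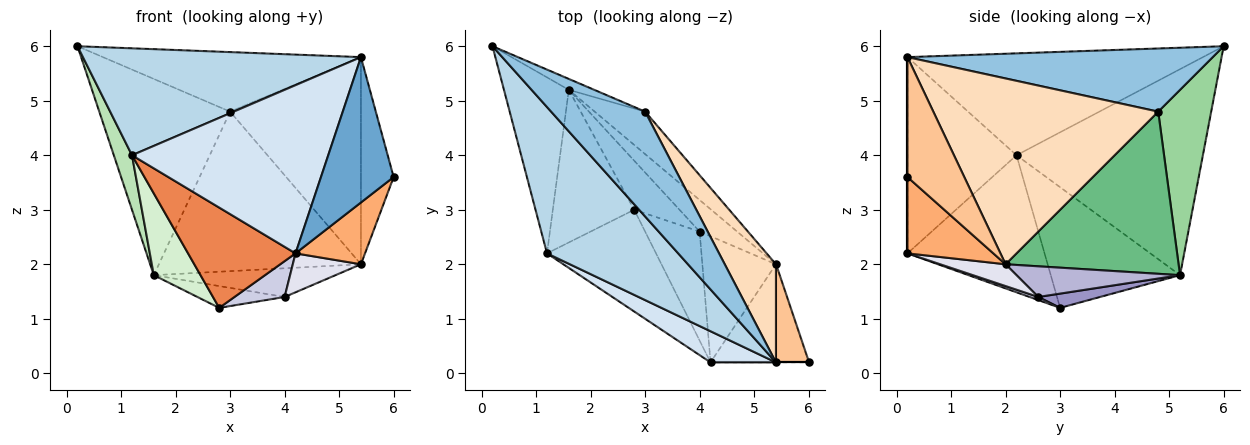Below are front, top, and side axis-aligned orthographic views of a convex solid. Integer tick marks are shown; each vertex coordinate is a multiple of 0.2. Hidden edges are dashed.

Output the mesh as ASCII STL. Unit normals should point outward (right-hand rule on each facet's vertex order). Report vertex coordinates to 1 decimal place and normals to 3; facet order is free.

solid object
 facet normal 0.000 -1.000 0.000
  outer loop
   vertex 5.4 0.2 5.8
   vertex 4.2 0.2 2.2
   vertex 6.0 0.2 3.6
  endloop
 endfacet
 facet normal 0.505 0.426 0.751
  outer loop
   vertex 3.0 4.8 4.8
   vertex 0.2 6.0 6.0
   vertex 5.4 0.2 5.8
  endloop
 endfacet
 facet normal -0.531 -0.500 0.684
  outer loop
   vertex 1.2 2.2 4.0
   vertex 5.4 0.2 5.8
   vertex 0.2 6.0 6.0
  endloop
 endfacet
 facet normal -0.479 -0.863 0.160
  outer loop
   vertex 1.2 2.2 4.0
   vertex 4.2 0.2 2.2
   vertex 5.4 0.2 5.8
  endloop
 endfacet
 facet normal -0.667 -0.523 -0.531
  outer loop
   vertex 1.2 2.2 4.0
   vertex 2.8 3.0 1.2
   vertex 4.2 0.2 2.2
  endloop
 endfacet
 facet normal 0.550 -0.445 -0.707
  outer loop
   vertex 5.4 2.0 2.0
   vertex 6.0 0.2 3.6
   vertex 4.2 0.2 2.2
  endloop
 endfacet
 facet normal 0.843 0.486 0.230
  outer loop
   vertex 5.4 2.0 2.0
   vertex 5.4 0.2 5.8
   vertex 6.0 0.2 3.6
  endloop
 endfacet
 facet normal 0.841 0.489 0.232
  outer loop
   vertex 5.4 2.0 2.0
   vertex 3.0 4.8 4.8
   vertex 5.4 0.2 5.8
  endloop
 endfacet
 facet normal 0.637 0.745 -0.198
  outer loop
   vertex 1.6 5.2 1.8
   vertex 3.0 4.8 4.8
   vertex 5.4 2.0 2.0
  endloop
 endfacet
 facet normal 0.375 0.926 -0.051
  outer loop
   vertex 1.6 5.2 1.8
   vertex 0.2 6.0 6.0
   vertex 3.0 4.8 4.8
  endloop
 endfacet
 facet normal -0.950 -0.093 -0.299
  outer loop
   vertex 1.6 5.2 1.8
   vertex 1.2 2.2 4.0
   vertex 0.2 6.0 6.0
  endloop
 endfacet
 facet normal -0.794 -0.287 -0.536
  outer loop
   vertex 1.6 5.2 1.8
   vertex 2.8 3.0 1.2
   vertex 1.2 2.2 4.0
  endloop
 endfacet
 facet normal 0.276 0.390 -0.878
  outer loop
   vertex 4.0 2.6 1.4
   vertex 2.8 3.0 1.2
   vertex 1.6 5.2 1.8
  endloop
 endfacet
 facet normal 0.518 0.575 -0.633
  outer loop
   vertex 4.0 2.6 1.4
   vertex 1.6 5.2 1.8
   vertex 5.4 2.0 2.0
  endloop
 endfacet
 facet normal 0.054 -0.312 -0.949
  outer loop
   vertex 4.0 2.6 1.4
   vertex 4.2 0.2 2.2
   vertex 2.8 3.0 1.2
  endloop
 endfacet
 facet normal 0.272 -0.284 -0.919
  outer loop
   vertex 4.0 2.6 1.4
   vertex 5.4 2.0 2.0
   vertex 4.2 0.2 2.2
  endloop
 endfacet
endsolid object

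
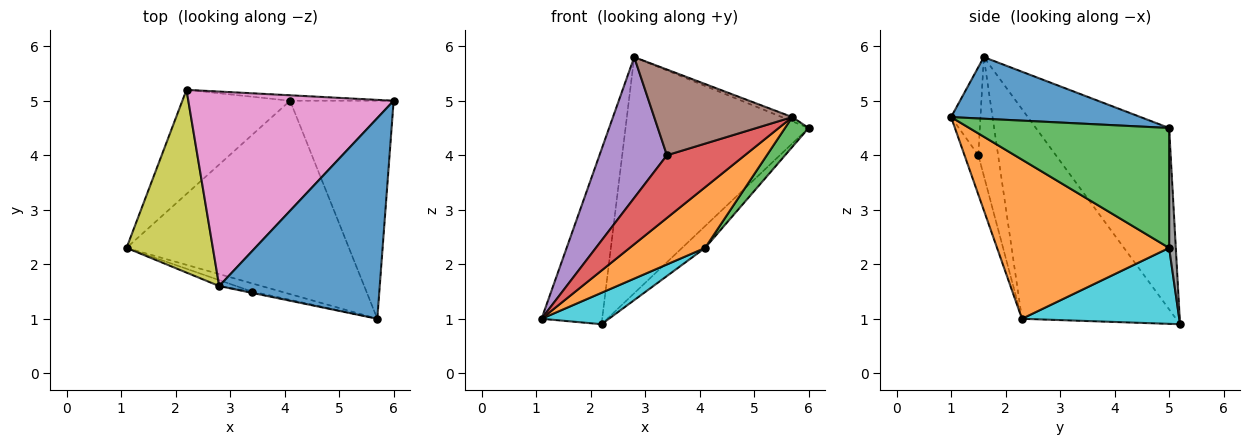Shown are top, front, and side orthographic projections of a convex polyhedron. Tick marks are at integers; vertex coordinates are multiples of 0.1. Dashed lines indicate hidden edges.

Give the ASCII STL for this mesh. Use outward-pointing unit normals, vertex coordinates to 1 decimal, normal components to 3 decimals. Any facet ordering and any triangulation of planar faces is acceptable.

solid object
 facet normal 0.358 0.020 0.933
  outer loop
   vertex 2.8 1.6 5.8
   vertex 5.7 1.0 4.7
   vertex 6.0 5.0 4.5
  endloop
 endfacet
 facet normal 0.564 -0.247 -0.788
  outer loop
   vertex 4.1 5.0 2.3
   vertex 5.7 1.0 4.7
   vertex 1.1 2.3 1.0
  endloop
 endfacet
 facet normal 0.754 -0.089 -0.651
  outer loop
   vertex 4.1 5.0 2.3
   vertex 6.0 5.0 4.5
   vertex 5.7 1.0 4.7
  endloop
 endfacet
 facet normal -0.174 -0.977 -0.127
  outer loop
   vertex 3.4 1.5 4.0
   vertex 1.1 2.3 1.0
   vertex 5.7 1.0 4.7
  endloop
 endfacet
 facet normal -0.281 -0.959 -0.040
  outer loop
   vertex 3.4 1.5 4.0
   vertex 2.8 1.6 5.8
   vertex 1.1 2.3 1.0
  endloop
 endfacet
 facet normal -0.208 -0.978 -0.015
  outer loop
   vertex 3.4 1.5 4.0
   vertex 5.7 1.0 4.7
   vertex 2.8 1.6 5.8
  endloop
 endfacet
 facet normal -0.490 0.673 0.554
  outer loop
   vertex 2.2 5.2 0.9
   vertex 2.8 1.6 5.8
   vertex 6.0 5.0 4.5
  endloop
 endfacet
 facet normal 0.270 0.934 -0.234
  outer loop
   vertex 2.2 5.2 0.9
   vertex 6.0 5.0 4.5
   vertex 4.1 5.0 2.3
  endloop
 endfacet
 facet normal -0.869 0.342 0.358
  outer loop
   vertex 2.2 5.2 0.9
   vertex 1.1 2.3 1.0
   vertex 2.8 1.6 5.8
  endloop
 endfacet
 facet normal 0.559 -0.240 -0.793
  outer loop
   vertex 2.2 5.2 0.9
   vertex 4.1 5.0 2.3
   vertex 1.1 2.3 1.0
  endloop
 endfacet
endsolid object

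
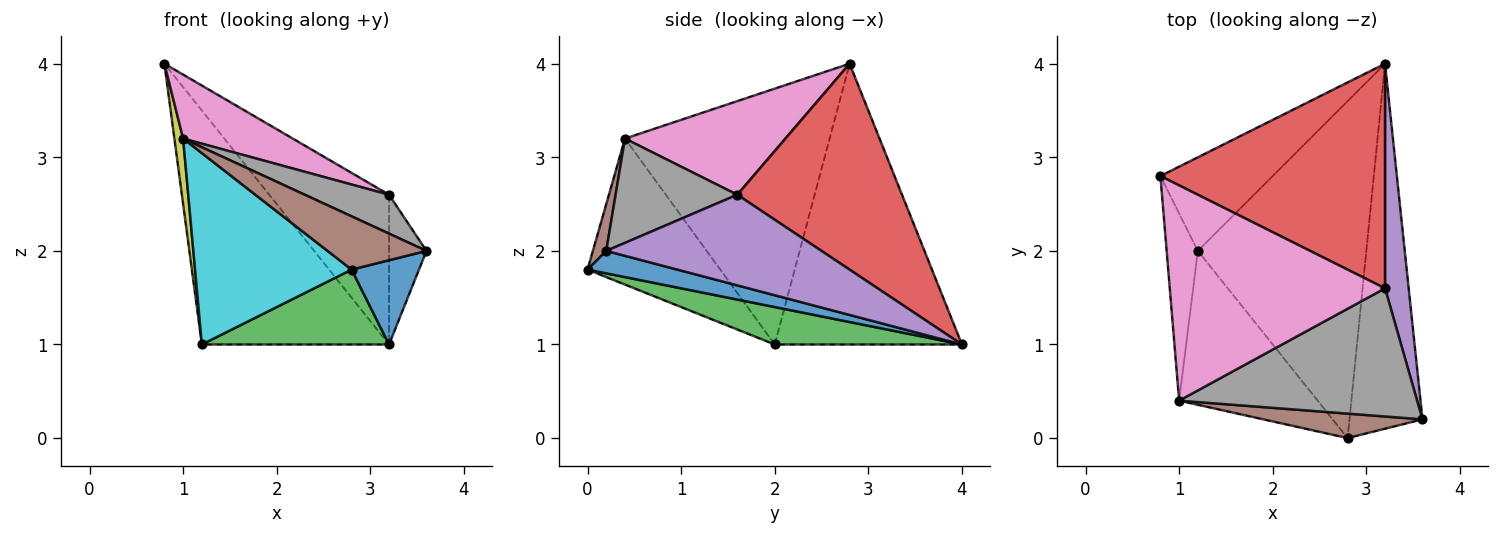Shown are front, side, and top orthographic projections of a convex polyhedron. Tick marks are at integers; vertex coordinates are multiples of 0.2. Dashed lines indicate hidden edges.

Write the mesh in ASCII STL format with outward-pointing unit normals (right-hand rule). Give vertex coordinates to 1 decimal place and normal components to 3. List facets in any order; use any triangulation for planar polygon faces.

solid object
 facet normal 0.287 -0.215 -0.933
  outer loop
   vertex 2.8 0.0 1.8
   vertex 3.2 4.0 1.0
   vertex 3.6 0.2 2.0
  endloop
 endfacet
 facet normal -0.680 0.680 -0.272
  outer loop
   vertex 1.2 2.0 1.0
   vertex 0.8 2.8 4.0
   vertex 3.2 4.0 1.0
  endloop
 endfacet
 facet normal 0.212 -0.212 -0.954
  outer loop
   vertex 1.2 2.0 1.0
   vertex 3.2 4.0 1.0
   vertex 2.8 0.0 1.8
  endloop
 endfacet
 facet normal 0.606 0.441 0.662
  outer loop
   vertex 3.2 1.6 2.6
   vertex 3.2 4.0 1.0
   vertex 0.8 2.8 4.0
  endloop
 endfacet
 facet normal 0.954 0.166 0.249
  outer loop
   vertex 3.2 1.6 2.6
   vertex 3.6 0.2 2.0
   vertex 3.2 4.0 1.0
  endloop
 endfacet
 facet normal 0.122 -0.902 0.414
  outer loop
   vertex 1.0 0.4 3.2
   vertex 2.8 0.0 1.8
   vertex 3.6 0.2 2.0
  endloop
 endfacet
 facet normal 0.385 -0.263 0.885
  outer loop
   vertex 1.0 0.4 3.2
   vertex 3.2 1.6 2.6
   vertex 0.8 2.8 4.0
  endloop
 endfacet
 facet normal 0.387 -0.268 0.882
  outer loop
   vertex 1.0 0.4 3.2
   vertex 3.6 0.2 2.0
   vertex 3.2 1.6 2.6
  endloop
 endfacet
 facet normal -0.992 -0.042 -0.121
  outer loop
   vertex 1.0 0.4 3.2
   vertex 0.8 2.8 4.0
   vertex 1.2 2.0 1.0
  endloop
 endfacet
 facet normal -0.551 -0.650 -0.523
  outer loop
   vertex 1.0 0.4 3.2
   vertex 1.2 2.0 1.0
   vertex 2.8 0.0 1.8
  endloop
 endfacet
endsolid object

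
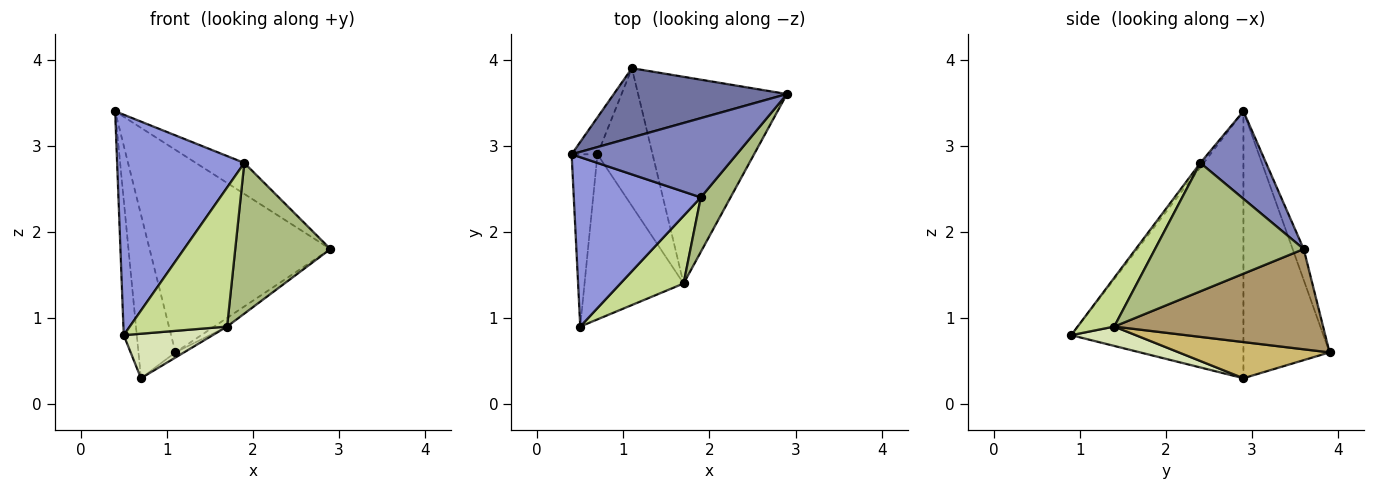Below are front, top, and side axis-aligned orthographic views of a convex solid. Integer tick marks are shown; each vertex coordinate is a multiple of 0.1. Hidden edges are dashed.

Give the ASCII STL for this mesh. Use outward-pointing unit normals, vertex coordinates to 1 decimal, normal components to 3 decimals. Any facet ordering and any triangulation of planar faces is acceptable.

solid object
 facet normal -0.058 0.945 0.323
  outer loop
   vertex 1.1 3.9 0.6
   vertex 0.4 2.9 3.4
   vertex 2.9 3.6 1.8
  endloop
 endfacet
 facet normal 0.443 0.327 0.835
  outer loop
   vertex 1.9 2.4 2.8
   vertex 2.9 3.6 1.8
   vertex 0.4 2.9 3.4
  endloop
 endfacet
 facet normal -0.021 -0.793 0.609
  outer loop
   vertex 1.9 2.4 2.8
   vertex 0.4 2.9 3.4
   vertex 0.5 0.9 0.8
  endloop
 endfacet
 facet normal -0.993 0.075 -0.096
  outer loop
   vertex 0.7 2.9 0.3
   vertex 0.5 0.9 0.8
   vertex 0.4 2.9 3.4
  endloop
 endfacet
 facet normal -0.915 0.393 -0.089
  outer loop
   vertex 0.7 2.9 0.3
   vertex 0.4 2.9 3.4
   vertex 1.1 3.9 0.6
  endloop
 endfacet
 facet normal 0.827 -0.529 0.192
  outer loop
   vertex 1.7 1.4 0.9
   vertex 2.9 3.6 1.8
   vertex 1.9 2.4 2.8
  endloop
 endfacet
 facet normal 0.320 -0.852 0.415
  outer loop
   vertex 1.7 1.4 0.9
   vertex 1.9 2.4 2.8
   vertex 0.5 0.9 0.8
  endloop
 endfacet
 facet normal 0.186 -0.256 -0.949
  outer loop
   vertex 1.7 1.4 0.9
   vertex 0.5 0.9 0.8
   vertex 0.7 2.9 0.3
  endloop
 endfacet
 facet normal 0.558 0.035 -0.829
  outer loop
   vertex 1.7 1.4 0.9
   vertex 1.1 3.9 0.6
   vertex 2.9 3.6 1.8
  endloop
 endfacet
 facet normal 0.548 0.031 -0.836
  outer loop
   vertex 1.7 1.4 0.9
   vertex 0.7 2.9 0.3
   vertex 1.1 3.9 0.6
  endloop
 endfacet
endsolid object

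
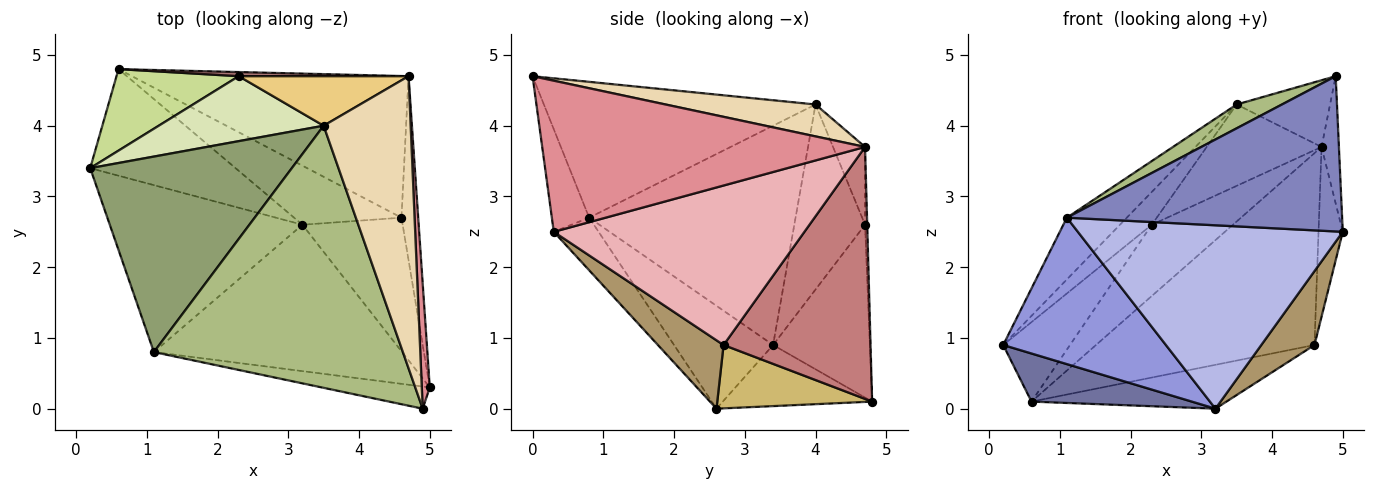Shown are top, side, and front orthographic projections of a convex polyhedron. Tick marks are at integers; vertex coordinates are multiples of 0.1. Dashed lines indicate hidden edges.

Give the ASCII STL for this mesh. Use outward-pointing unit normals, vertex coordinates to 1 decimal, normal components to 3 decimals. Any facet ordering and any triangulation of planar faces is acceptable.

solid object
 facet normal -0.358 -0.384 -0.851
  outer loop
   vertex 3.2 2.6 0.0
   vertex 0.2 3.4 0.9
   vertex 0.6 4.8 0.1
  endloop
 endfacet
 facet normal -0.133 -0.981 -0.140
  outer loop
   vertex 1.1 0.8 2.7
   vertex 5.0 0.3 2.5
   vertex 4.9 0.0 4.7
  endloop
 endfacet
 facet normal -0.372 -0.612 -0.698
  outer loop
   vertex 1.1 0.8 2.7
   vertex 0.2 3.4 0.9
   vertex 3.2 2.6 0.0
  endloop
 endfacet
 facet normal -0.131 -0.775 -0.618
  outer loop
   vertex 1.1 0.8 2.7
   vertex 3.2 2.6 0.0
   vertex 5.0 0.3 2.5
  endloop
 endfacet
 facet normal -0.720 0.209 0.662
  outer loop
   vertex 1.1 0.8 2.7
   vertex 3.5 4.0 4.3
   vertex 0.2 3.4 0.9
  endloop
 endfacet
 facet normal -0.477 -0.080 0.875
  outer loop
   vertex 1.1 0.8 2.7
   vertex 4.9 0.0 4.7
   vertex 3.5 4.0 4.3
  endloop
 endfacet
 facet normal -0.711 0.491 0.503
  outer loop
   vertex 2.3 4.7 2.6
   vertex 0.6 4.8 0.1
   vertex 0.2 3.4 0.9
  endloop
 endfacet
 facet normal -0.708 0.318 0.631
  outer loop
   vertex 2.3 4.7 2.6
   vertex 0.2 3.4 0.9
   vertex 3.5 4.0 4.3
  endloop
 endfacet
 facet normal 0.513 -0.415 -0.751
  outer loop
   vertex 4.6 2.7 0.9
   vertex 5.0 0.3 2.5
   vertex 3.2 2.6 0.0
  endloop
 endfacet
 facet normal 0.428 0.539 -0.726
  outer loop
   vertex 4.6 2.7 0.9
   vertex 3.2 2.6 0.0
   vertex 0.6 4.8 0.1
  endloop
 endfacet
 facet normal -0.232 0.831 0.506
  outer loop
   vertex 4.7 4.7 3.7
   vertex 2.3 4.7 2.6
   vertex 3.5 4.0 4.3
  endloop
 endfacet
 facet normal 0.337 0.210 0.918
  outer loop
   vertex 4.7 4.7 3.7
   vertex 3.5 4.0 4.3
   vertex 4.9 0.0 4.7
  endloop
 endfacet
 facet normal -0.027 0.998 0.058
  outer loop
   vertex 4.7 4.7 3.7
   vertex 0.6 4.8 0.1
   vertex 2.3 4.7 2.6
  endloop
 endfacet
 facet normal 0.476 0.708 -0.522
  outer loop
   vertex 4.7 4.7 3.7
   vertex 4.6 2.7 0.9
   vertex 0.6 4.8 0.1
  endloop
 endfacet
 facet normal 0.997 0.054 0.053
  outer loop
   vertex 4.7 4.7 3.7
   vertex 4.9 0.0 4.7
   vertex 5.0 0.3 2.5
  endloop
 endfacet
 facet normal 0.990 0.096 -0.104
  outer loop
   vertex 4.7 4.7 3.7
   vertex 5.0 0.3 2.5
   vertex 4.6 2.7 0.9
  endloop
 endfacet
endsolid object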